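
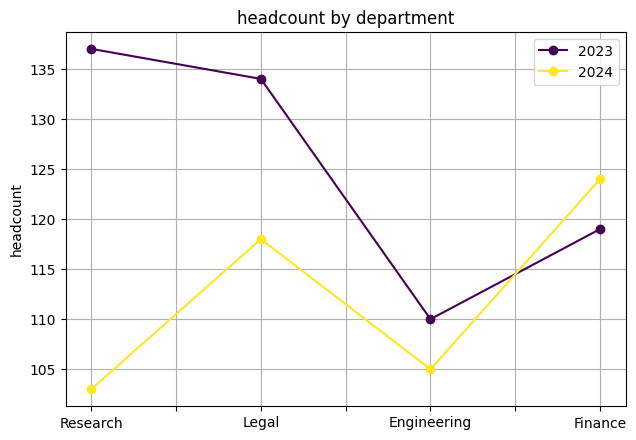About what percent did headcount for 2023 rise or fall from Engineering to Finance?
Engineering ≈ 110, Finance ≈ 120; (120 − 110) / 110 ≈ +9.1%.

≈ +9.1%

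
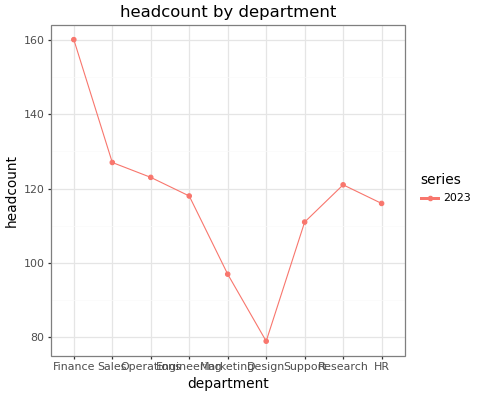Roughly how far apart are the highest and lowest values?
≈ 80

Max Finance ≈ 160, min Design ≈ 80; range ≈ 80.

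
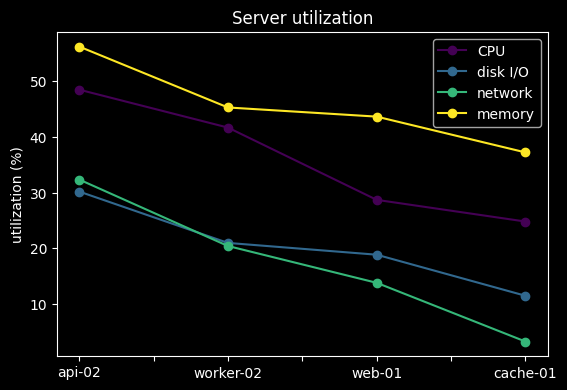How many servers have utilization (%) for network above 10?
Above 10: api-02, worker-02, web-01.

3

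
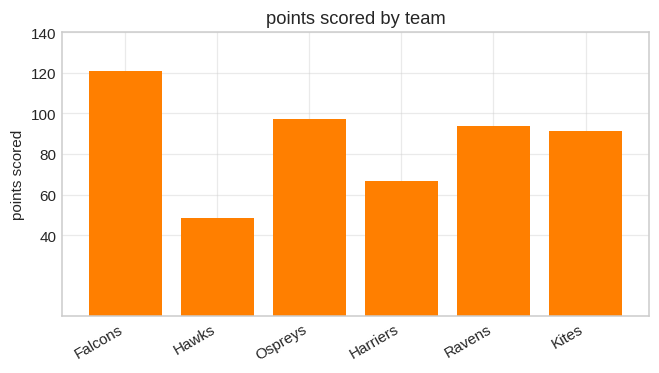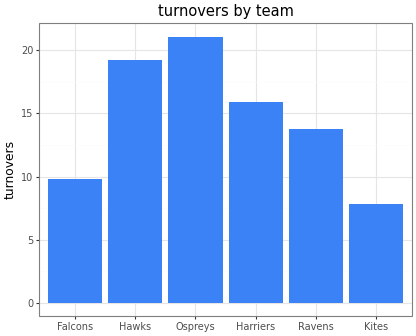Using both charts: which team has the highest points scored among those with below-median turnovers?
Falcons

Chart 2 median turnovers ≈ 14; below-median teams: Falcons, Ravens, Kites. Among those, Falcons has the highest points scored (≈ 120).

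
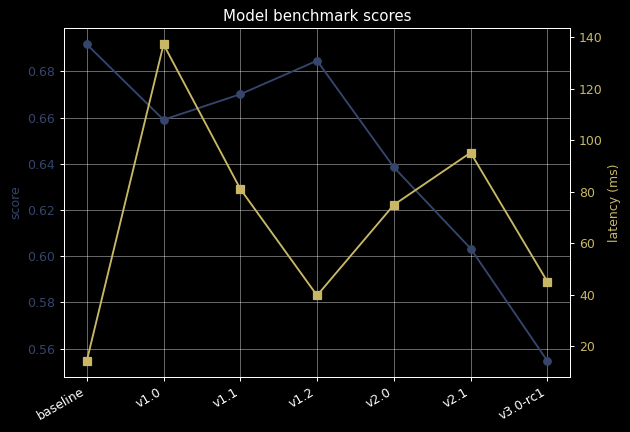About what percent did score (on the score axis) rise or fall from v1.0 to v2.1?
≈ -9.1%

v1.0 ≈ 0.66, v2.1 ≈ 0.60; (0.60 − 0.66) / 0.66 ≈ -9.1%.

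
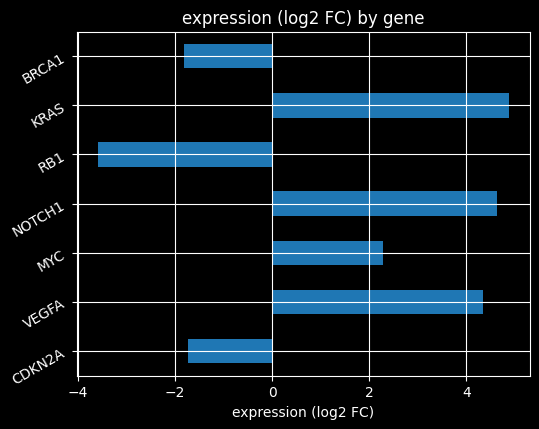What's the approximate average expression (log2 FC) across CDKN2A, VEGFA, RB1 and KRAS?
(-2 + 4 + -4 + 5) / 4 ≈ 1.

≈ 1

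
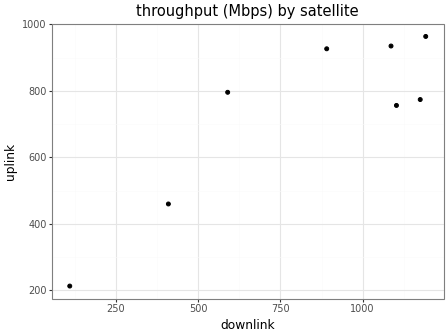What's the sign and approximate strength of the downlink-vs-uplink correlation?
Points are positively correlated; strong (|r| ≈ 0.9).

positive, strong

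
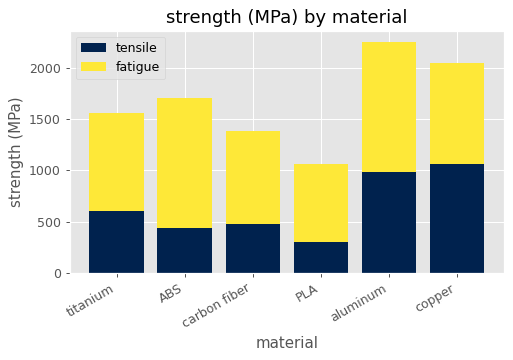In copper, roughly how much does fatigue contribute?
≈ 1000

fatigue top ≈ 2000, bottom ≈ 1000; segment ≈ 1000.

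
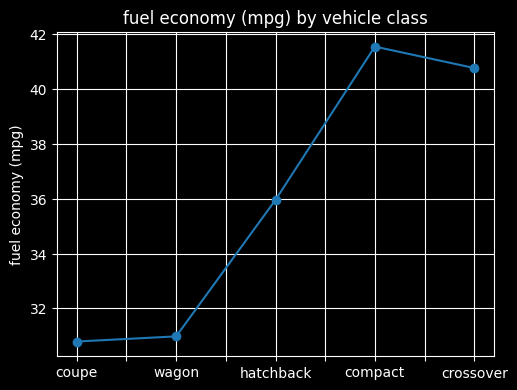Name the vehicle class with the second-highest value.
crossover

Top 3: compact ≈ 42, crossover ≈ 41, hatchback ≈ 36.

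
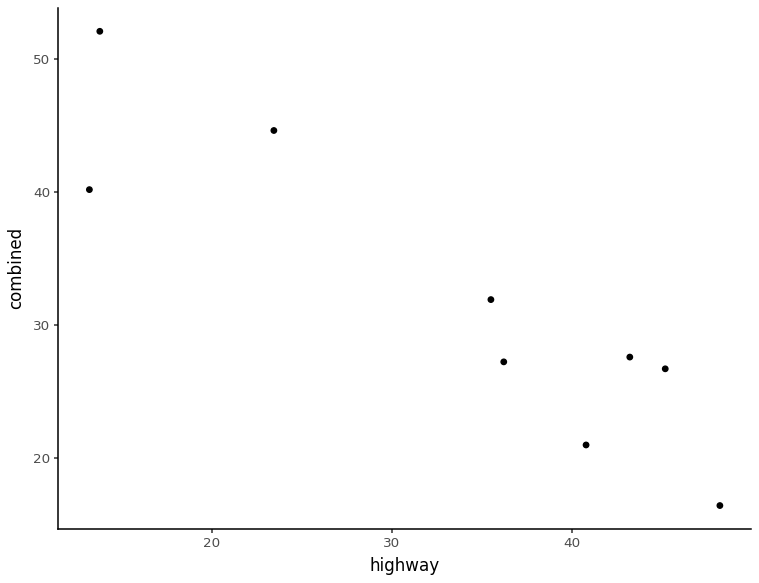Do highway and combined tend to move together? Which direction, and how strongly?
negative, strong

Points are negatively correlated; strong (|r| ≈ 0.9).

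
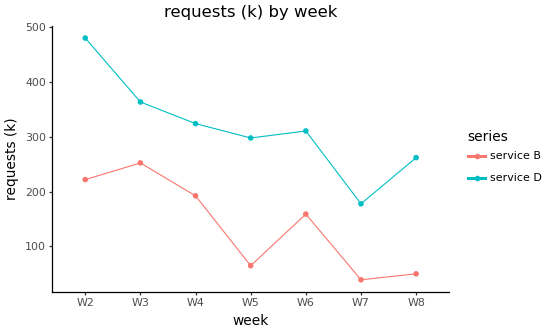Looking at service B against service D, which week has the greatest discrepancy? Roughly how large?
W2: service B ≈ 200, service D ≈ 500 → gap ≈ 300. Next-largest (W5) is only ≈ 250.

W2, ≈ 300 k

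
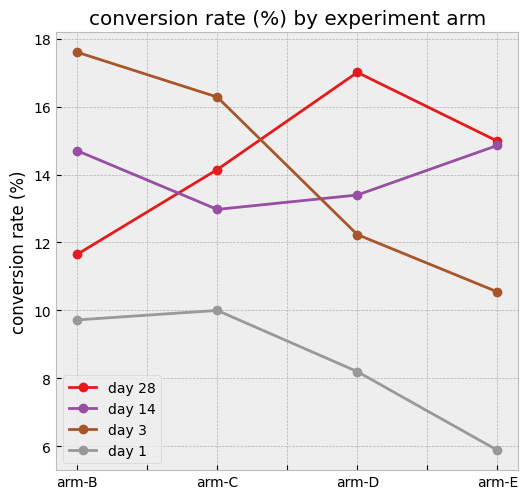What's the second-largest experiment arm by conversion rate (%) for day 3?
arm-C

Top 3 for day 3: arm-B ≈ 18, arm-C ≈ 16, arm-D ≈ 12.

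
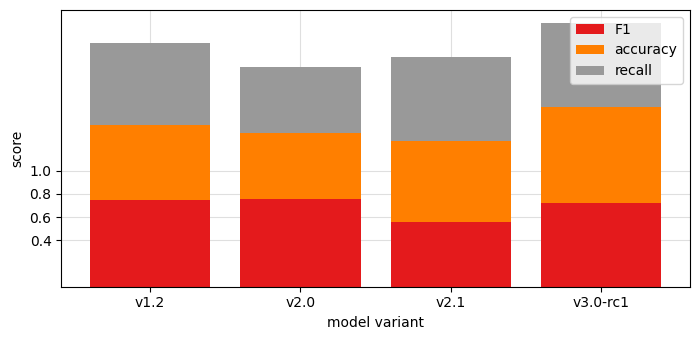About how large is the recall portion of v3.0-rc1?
recall top ≈ 2.2, bottom ≈ 1.6; segment ≈ 0.6.

≈ 0.6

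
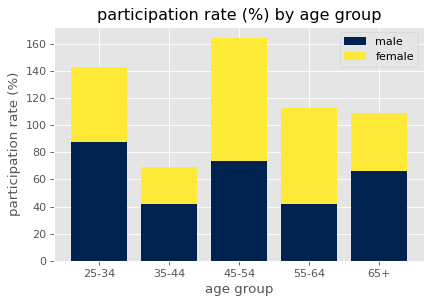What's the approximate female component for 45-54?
≈ 80

female top ≈ 160, bottom ≈ 80; segment ≈ 80.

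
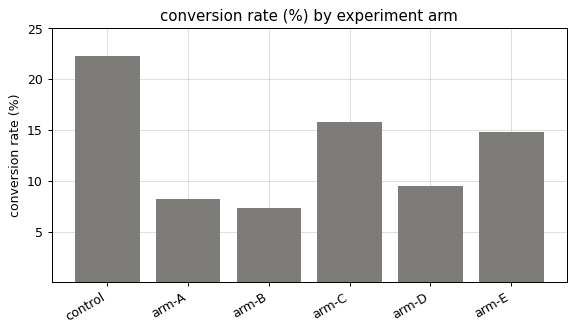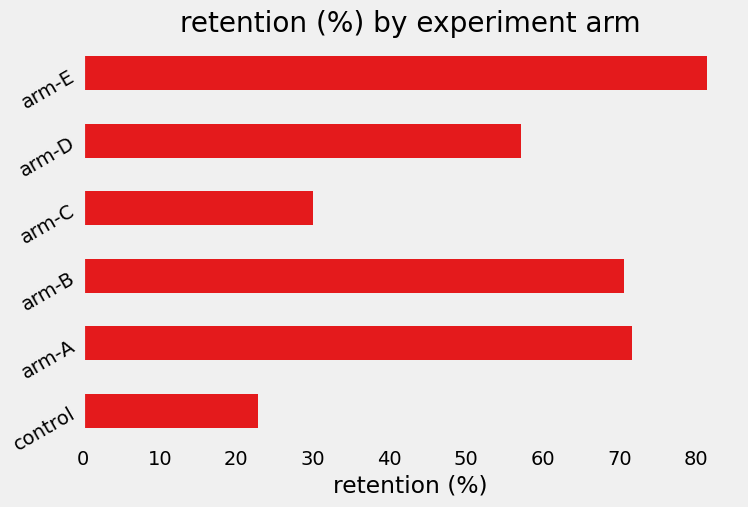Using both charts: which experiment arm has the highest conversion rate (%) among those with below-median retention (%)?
Chart 2 median retention (%) ≈ 60; below-median experiment arms: control, arm-C, arm-D. Among those, control has the highest conversion rate (%) (≈ 20).

control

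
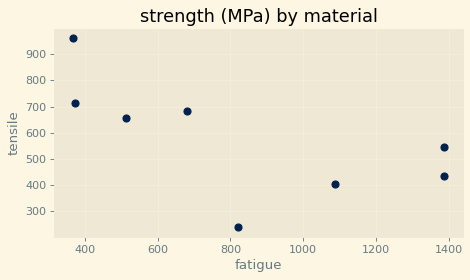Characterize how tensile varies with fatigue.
Points are negatively correlated; moderate (|r| ≈ 0.6).

negative, moderate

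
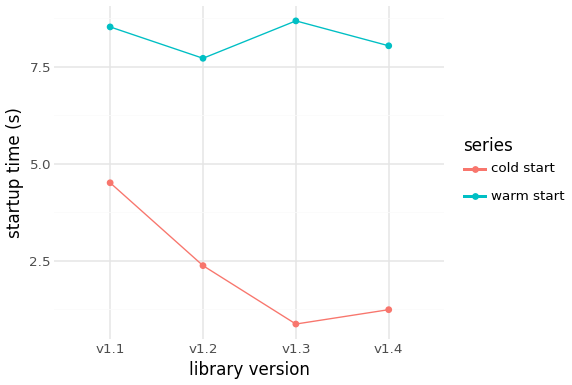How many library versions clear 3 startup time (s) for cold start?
Above 3: v1.1.

1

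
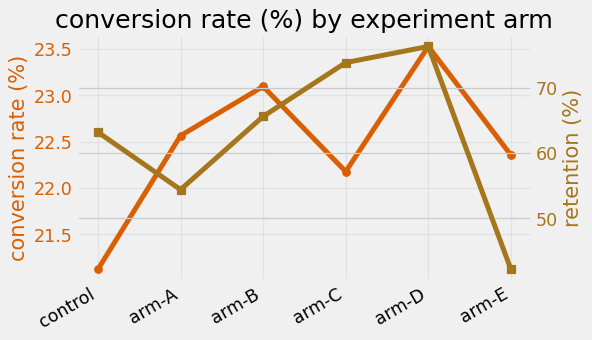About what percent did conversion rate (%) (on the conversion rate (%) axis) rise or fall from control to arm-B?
≈ +9.5%

control ≈ 21.0, arm-B ≈ 23.0; (23.0 − 21.0) / 21.0 ≈ +9.5%.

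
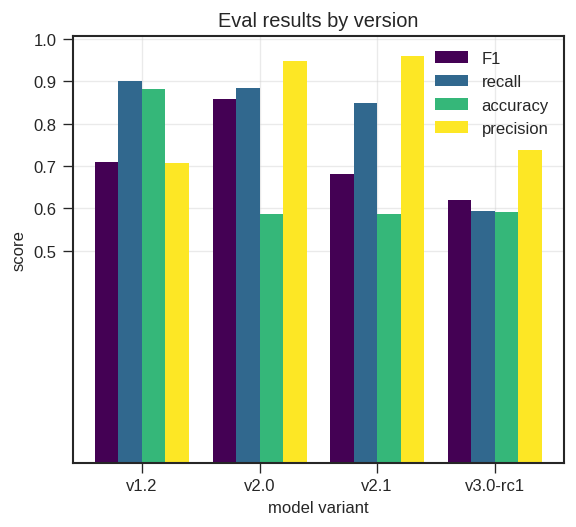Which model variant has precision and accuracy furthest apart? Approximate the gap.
v2.1: precision ≈ 1.0, accuracy ≈ 0.6 → gap ≈ 0.4. Next-largest (v2.0) is only ≈ 0.3.

v2.1, ≈ 0.4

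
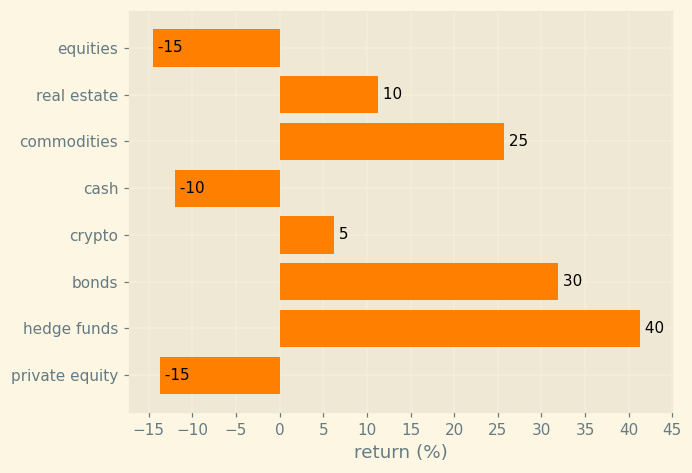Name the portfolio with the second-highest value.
Top 3: hedge funds ≈ 40, bonds ≈ 30, commodities ≈ 25.

bonds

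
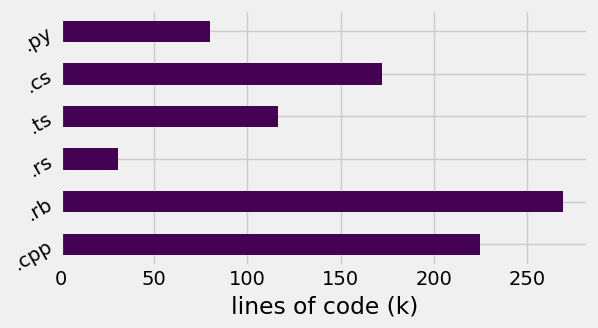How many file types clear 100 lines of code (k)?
4

Above 100: .cpp, .rb, .ts, .cs.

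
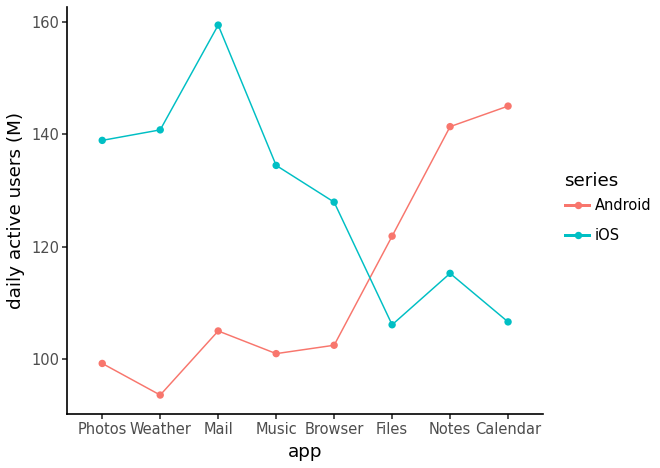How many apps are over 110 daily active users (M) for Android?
Above 110: Files, Notes, Calendar.

3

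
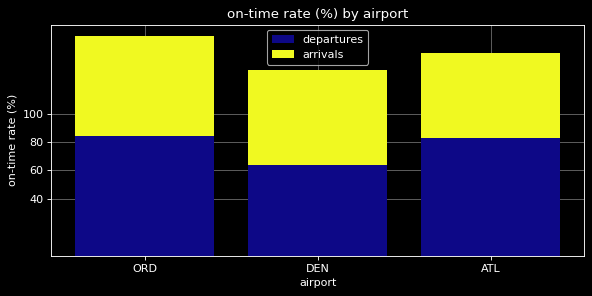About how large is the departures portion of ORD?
departures top ≈ 80, bottom ≈ 0; segment ≈ 80.

≈ 80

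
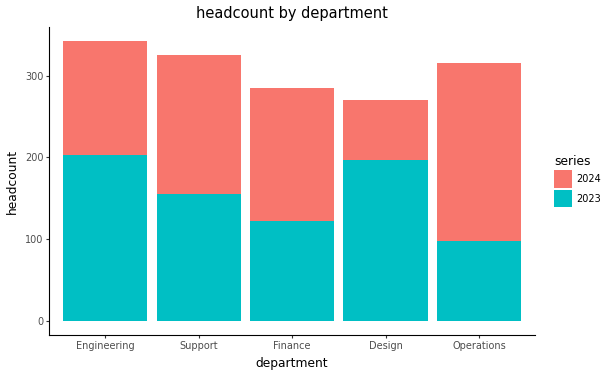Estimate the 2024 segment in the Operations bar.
≈ 200

2024 top ≈ 300, bottom ≈ 100; segment ≈ 200.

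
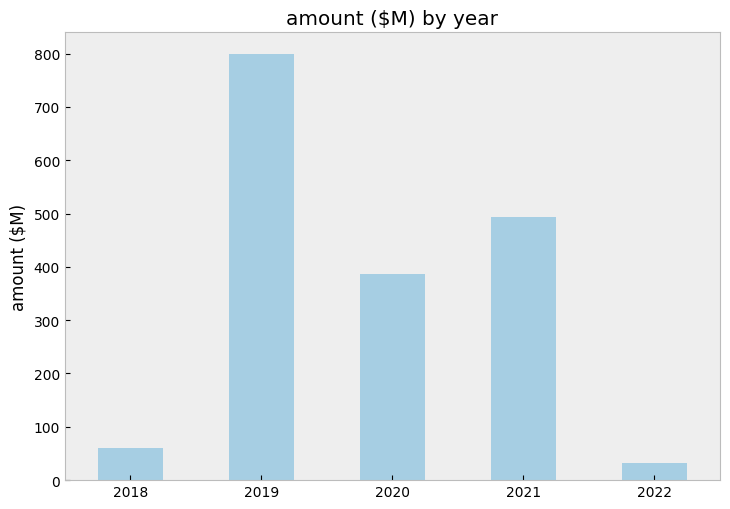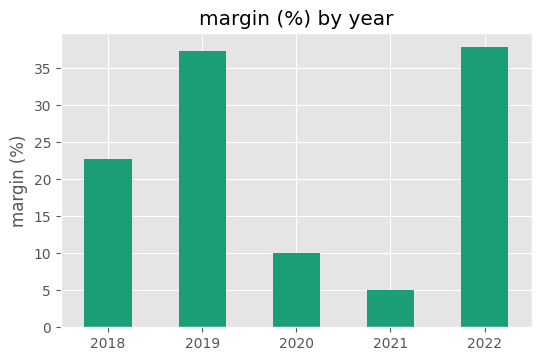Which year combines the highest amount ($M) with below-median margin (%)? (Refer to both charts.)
2021

Chart 2 median margin (%) ≈ 25; below-median years: 2020, 2021. Among those, 2021 has the highest amount ($M) (≈ 500).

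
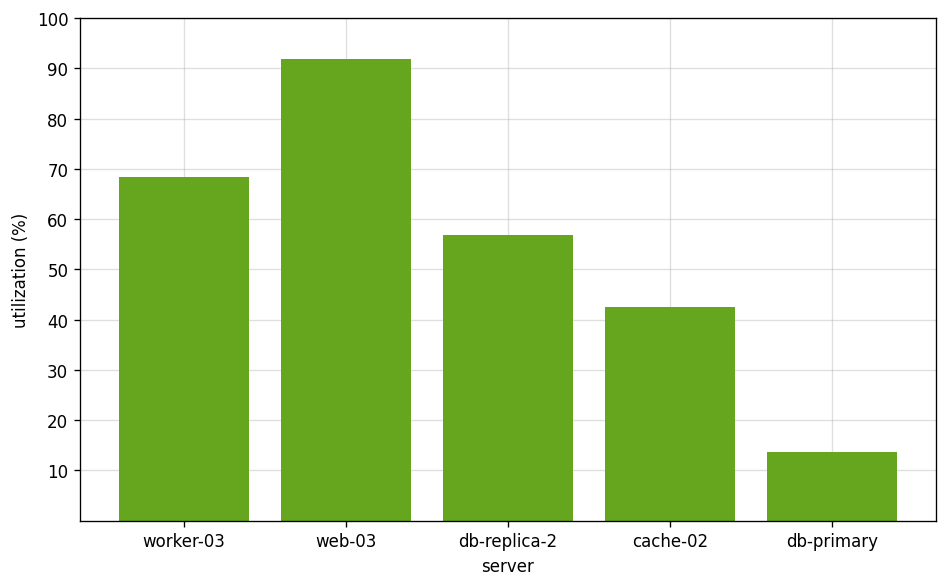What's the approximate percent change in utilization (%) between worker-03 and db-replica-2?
≈ -14.3%

worker-03 ≈ 70, db-replica-2 ≈ 60; (60 − 70) / 70 ≈ -14.3%.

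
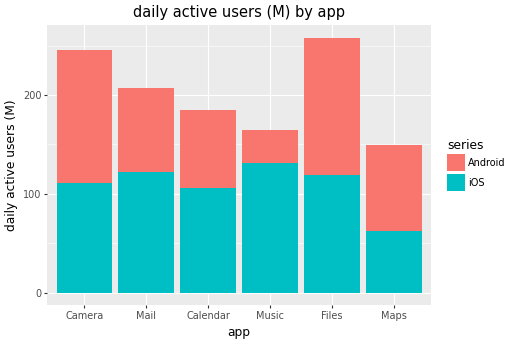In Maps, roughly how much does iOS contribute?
≈ 50

iOS top ≈ 50, bottom ≈ 0; segment ≈ 50.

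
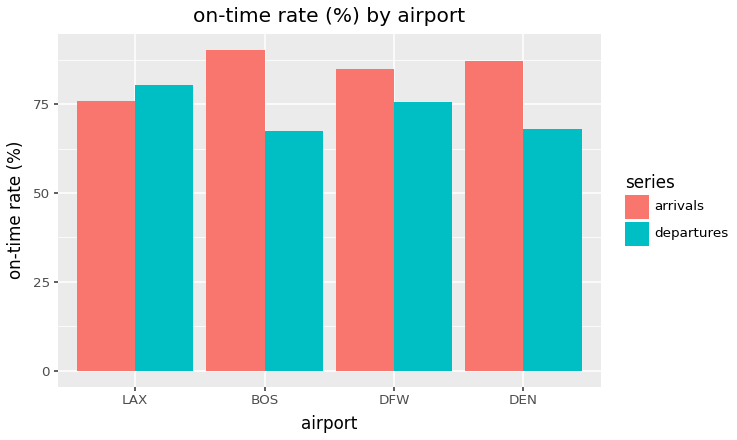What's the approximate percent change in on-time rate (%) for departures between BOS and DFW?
BOS ≈ 70, DFW ≈ 80; (80 − 70) / 70 ≈ +14.3%.

≈ +14.3%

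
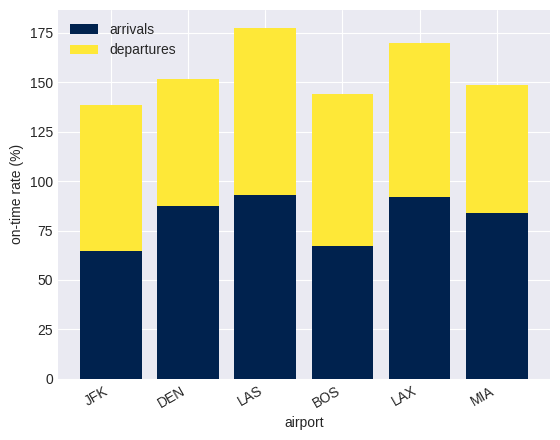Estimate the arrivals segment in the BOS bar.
≈ 60

arrivals top ≈ 60, bottom ≈ 0; segment ≈ 60.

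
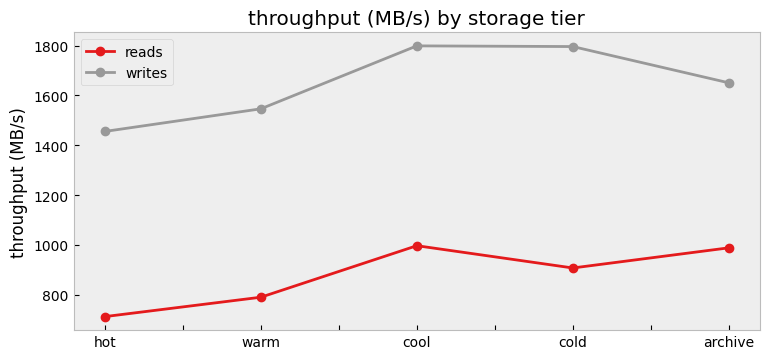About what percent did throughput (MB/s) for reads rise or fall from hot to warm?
hot ≈ 700, warm ≈ 800; (800 − 700) / 700 ≈ +14.3%.

≈ +14.3%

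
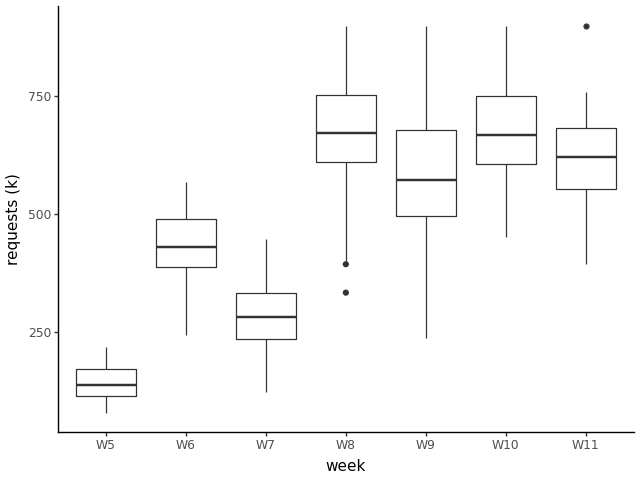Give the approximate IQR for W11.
Q3 ≈ 700, Q1 ≈ 550; IQR ≈ 150.

≈ 150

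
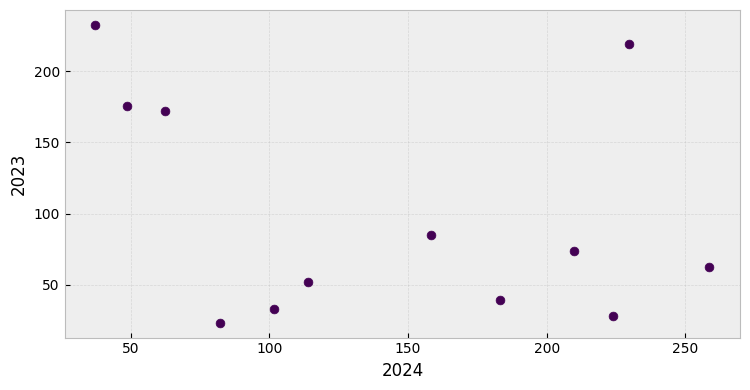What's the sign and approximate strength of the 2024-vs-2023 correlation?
Points are negatively correlated; weak (|r| ≈ 0.3).

negative, weak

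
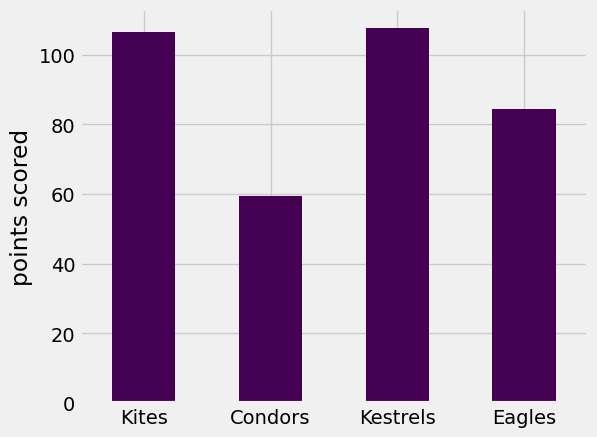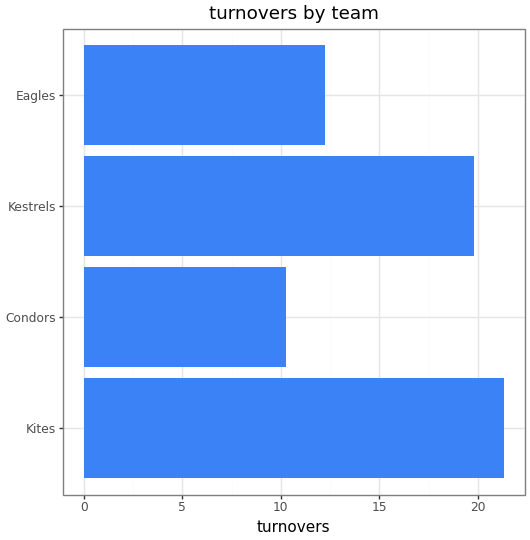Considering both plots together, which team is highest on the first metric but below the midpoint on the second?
Eagles

Chart 2 median turnovers ≈ 16; below-median teams: Condors, Eagles. Among those, Eagles has the highest points scored (≈ 80).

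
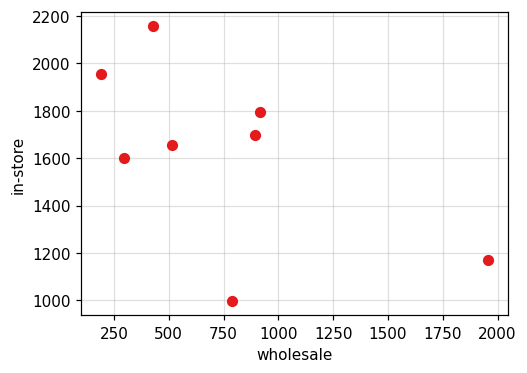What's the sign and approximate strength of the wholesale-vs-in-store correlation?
Points are negatively correlated; moderate (|r| ≈ 0.6).

negative, moderate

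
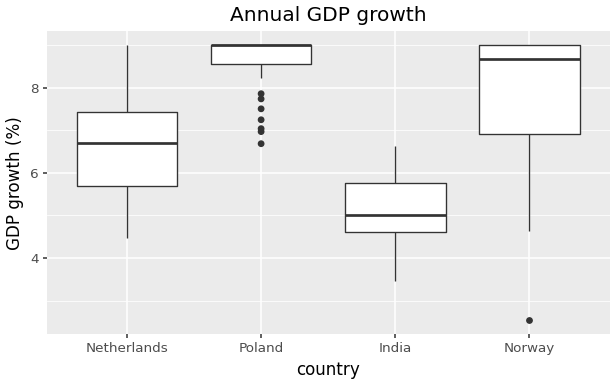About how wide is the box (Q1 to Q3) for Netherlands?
Q3 ≈ 7.5, Q1 ≈ 5.5; IQR ≈ 2.0.

≈ 2.0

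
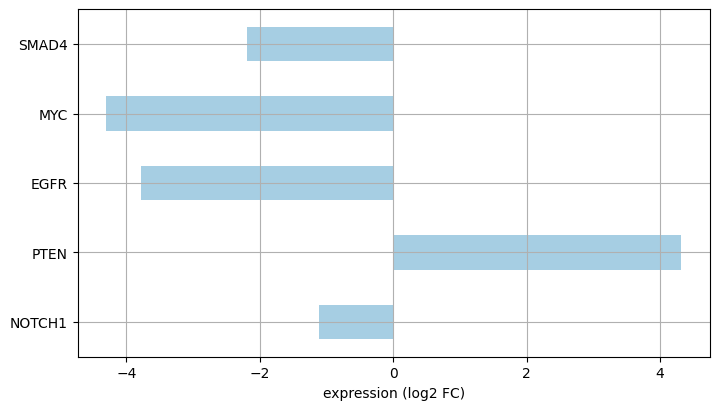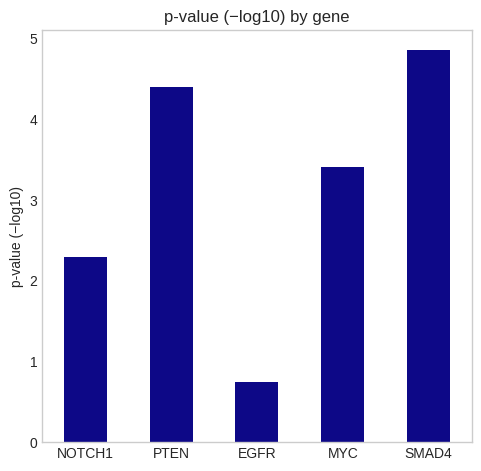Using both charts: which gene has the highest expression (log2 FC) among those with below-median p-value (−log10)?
Chart 2 median p-value (−log10) ≈ 3.5; below-median genes: NOTCH1, EGFR. Among those, NOTCH1 has the highest expression (log2 FC) (≈ -1).

NOTCH1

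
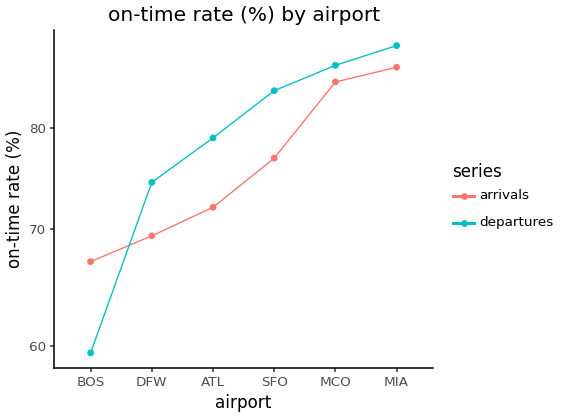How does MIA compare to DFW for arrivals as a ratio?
≈ 1.21×

MIA ≈ 85, DFW ≈ 70; 85/70 ≈ 1.21.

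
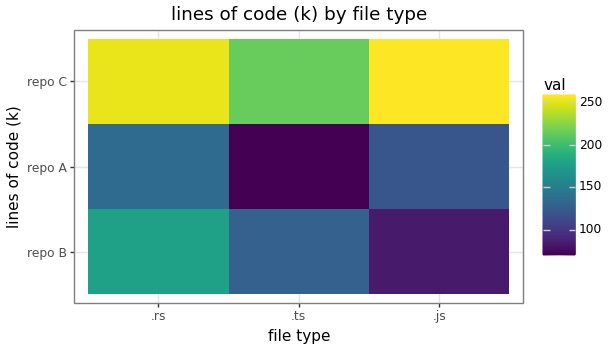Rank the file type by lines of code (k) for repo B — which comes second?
Top 3 for repo B: .rs ≈ 180, .ts ≈ 120, .js ≈ 80.

.ts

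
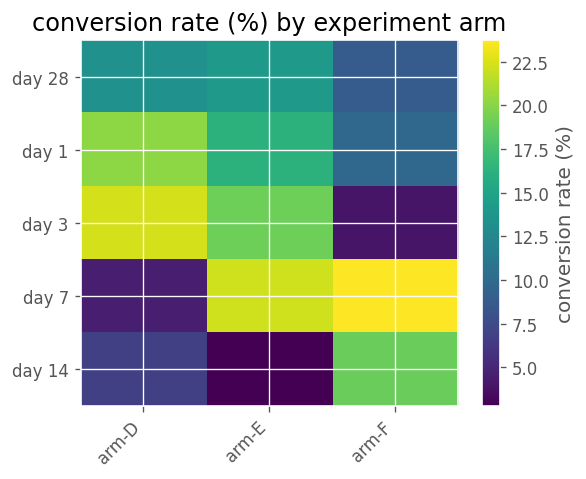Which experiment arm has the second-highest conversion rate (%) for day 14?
Top 3 for day 14: arm-F ≈ 18, arm-D ≈ 6, arm-E ≈ 2.

arm-D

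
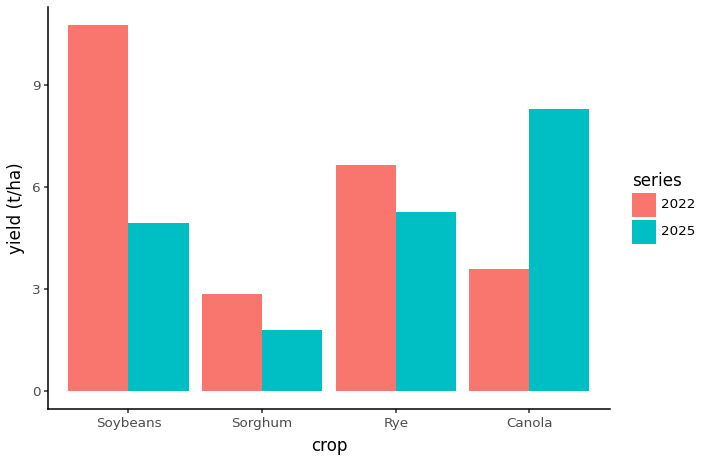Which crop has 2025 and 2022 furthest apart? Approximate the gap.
Soybeans, ≈ 6 t/ha

Soybeans: 2025 ≈ 5, 2022 ≈ 11 → gap ≈ 6. Next-largest (Canola) is only ≈ 4.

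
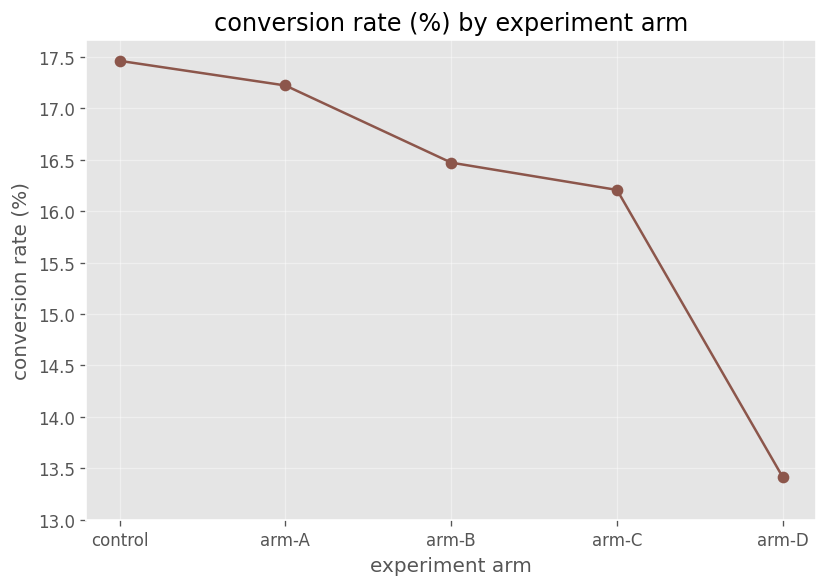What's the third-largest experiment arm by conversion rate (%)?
Top 4: control ≈ 17.5, arm-A ≈ 17.0, arm-B ≈ 16.5, arm-C ≈ 16.0.

arm-B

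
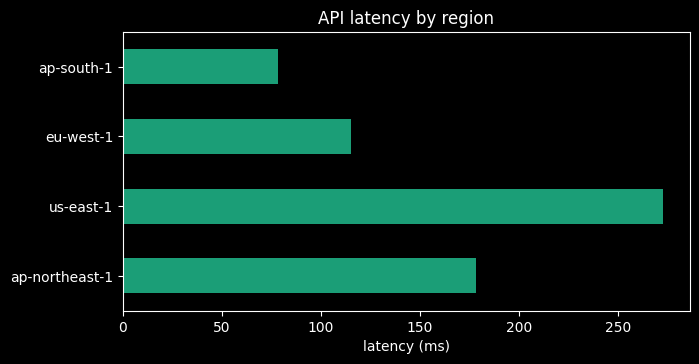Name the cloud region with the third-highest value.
eu-west-1

Top 4: us-east-1 ≈ 275, ap-northeast-1 ≈ 175, eu-west-1 ≈ 125, ap-south-1 ≈ 75.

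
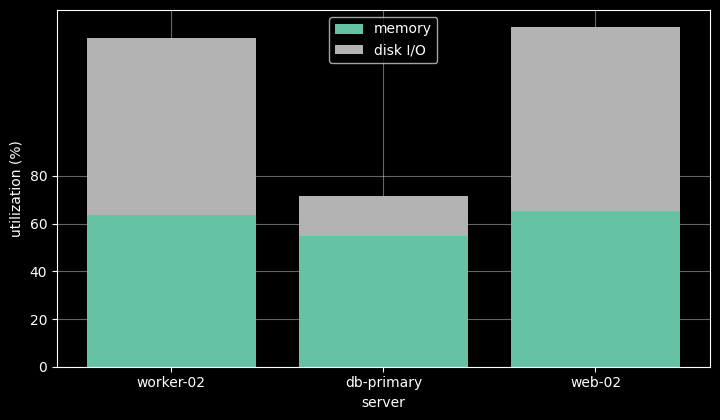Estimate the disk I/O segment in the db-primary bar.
≈ 20

disk I/O top ≈ 80, bottom ≈ 60; segment ≈ 20.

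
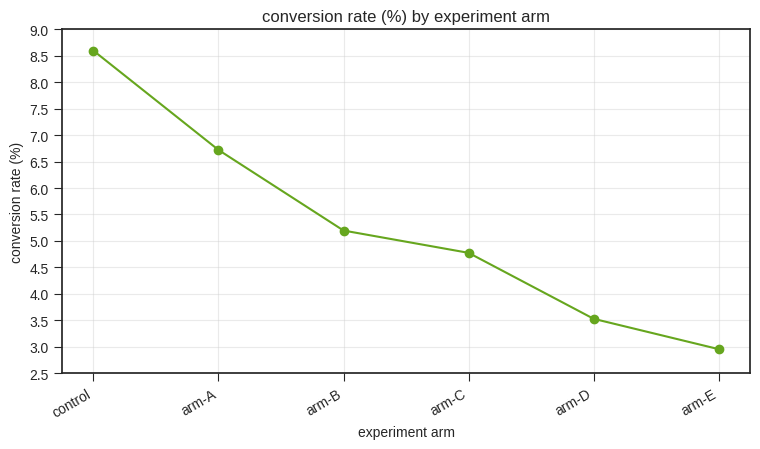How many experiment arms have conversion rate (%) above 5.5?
Above 5.5: control, arm-A.

2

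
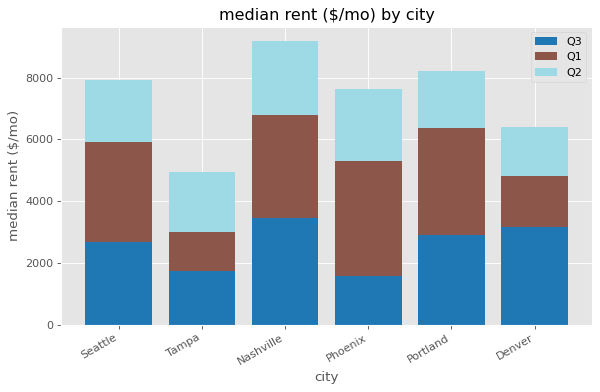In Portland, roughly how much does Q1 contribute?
Q1 top ≈ 6000, bottom ≈ 3000; segment ≈ 3000.

≈ 3000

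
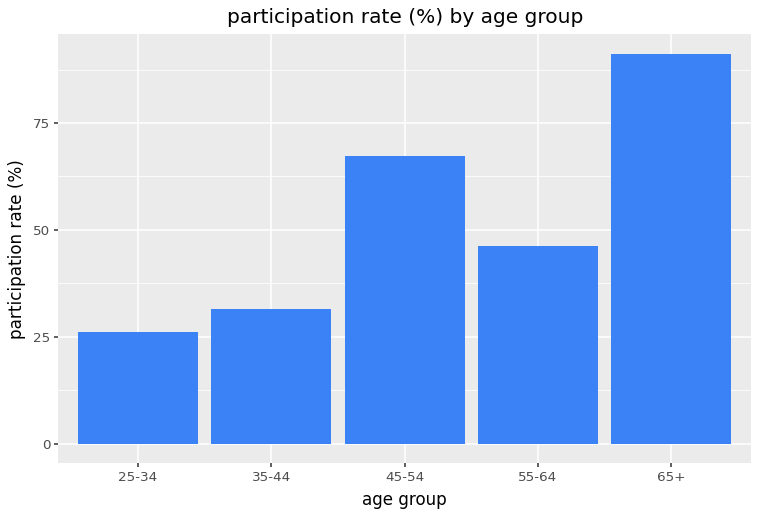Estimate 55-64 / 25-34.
55-64 ≈ 50, 25-34 ≈ 30; 50/30 ≈ 1.67.

≈ 1.67×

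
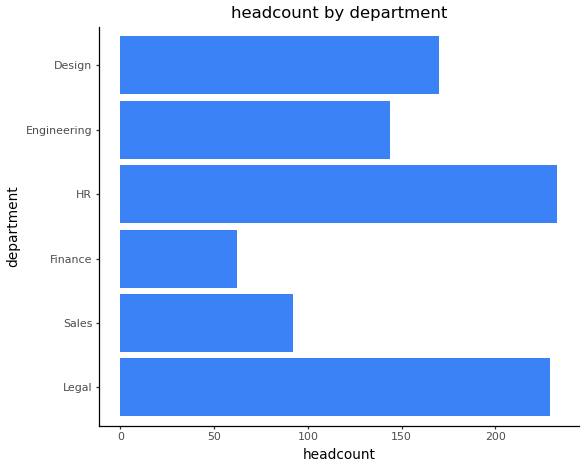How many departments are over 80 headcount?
5

Above 80: Legal, Sales, HR, Engineering, Design.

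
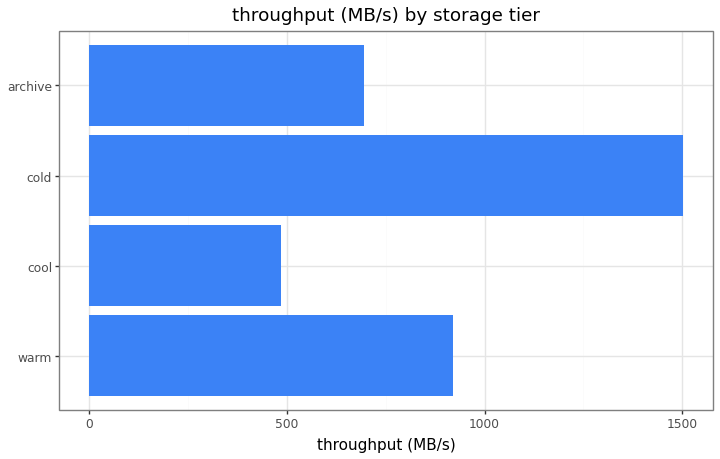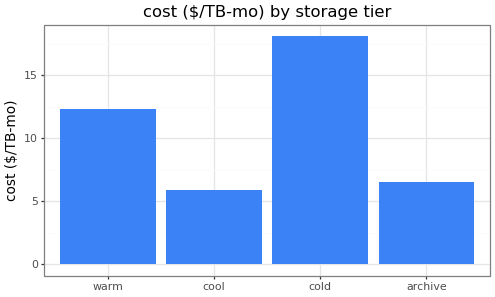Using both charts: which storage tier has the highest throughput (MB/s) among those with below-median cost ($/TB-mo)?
archive

Chart 2 median cost ($/TB-mo) ≈ 10; below-median storage tiers: cool, archive. Among those, archive has the highest throughput (MB/s) (≈ 600).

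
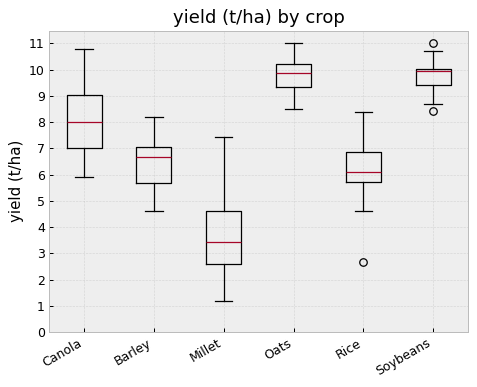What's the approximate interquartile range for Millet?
Q3 ≈ 5, Q1 ≈ 3; IQR ≈ 2.

≈ 2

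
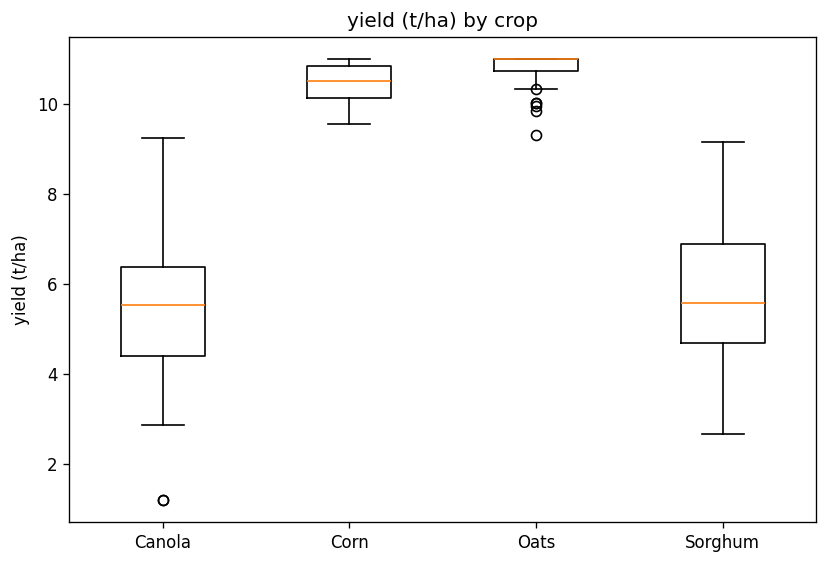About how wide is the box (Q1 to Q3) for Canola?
Q3 ≈ 6.5, Q1 ≈ 4.5; IQR ≈ 2.0.

≈ 2.0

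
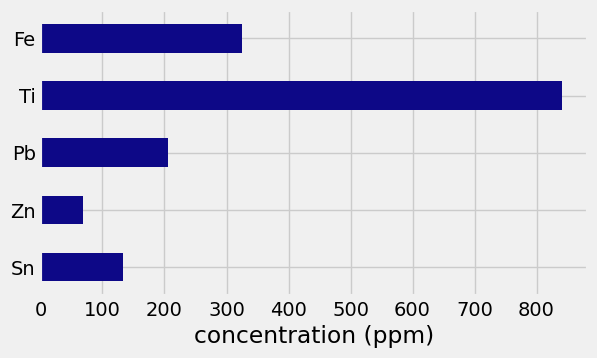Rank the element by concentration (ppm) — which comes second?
Top 3: Ti ≈ 800, Fe ≈ 300, Pb ≈ 200.

Fe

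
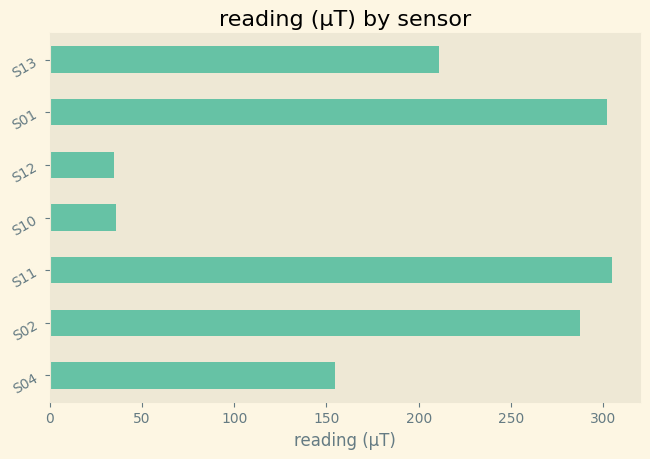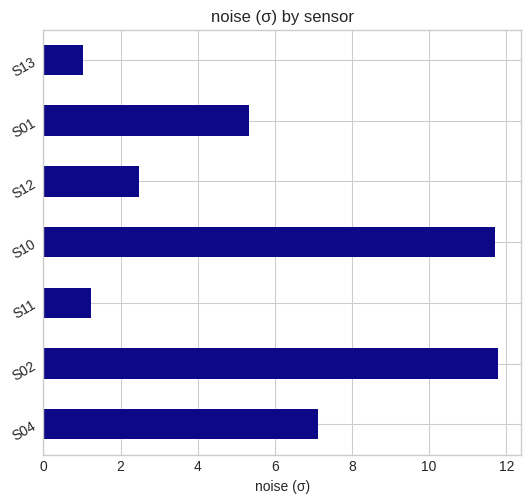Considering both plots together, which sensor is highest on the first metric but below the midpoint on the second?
Chart 2 median noise (σ) ≈ 6; below-median sensors: S11, S12, S13. Among those, S11 has the highest reading (µT) (≈ 300).

S11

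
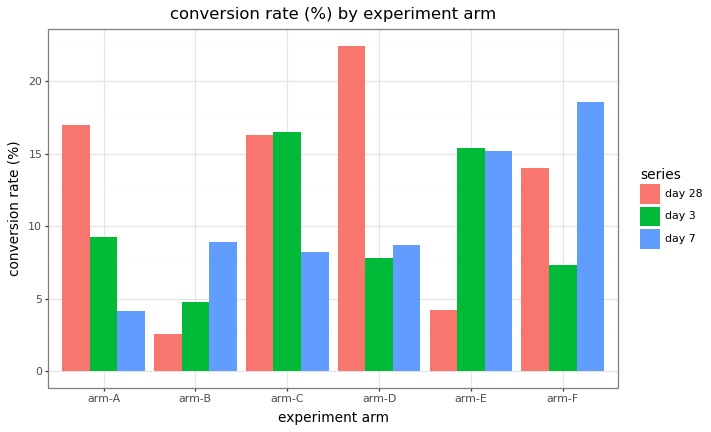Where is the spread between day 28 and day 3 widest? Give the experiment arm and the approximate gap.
arm-D: day 28 ≈ 22, day 3 ≈ 8 → gap ≈ 14. Next-largest (arm-E) is only ≈ 12.

arm-D, ≈ 14 %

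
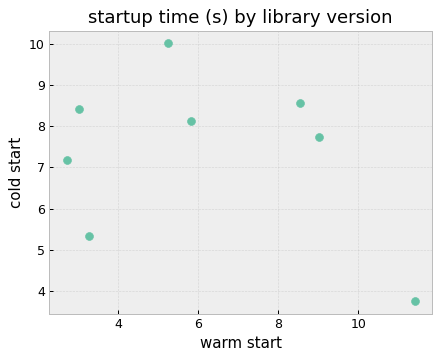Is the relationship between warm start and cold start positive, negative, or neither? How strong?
Points are negatively correlated; weak (|r| ≈ 0.3).

negative, weak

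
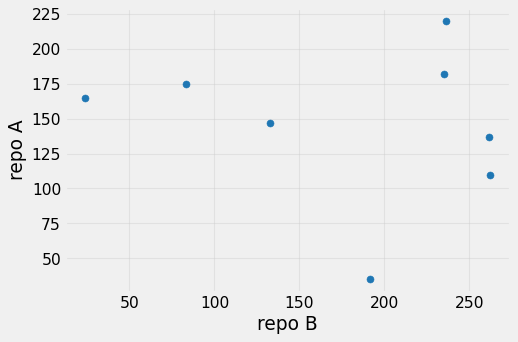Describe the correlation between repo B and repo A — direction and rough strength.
Points are roughly uncorrelated; weak (|r| ≈ 0.1).

no clear correlation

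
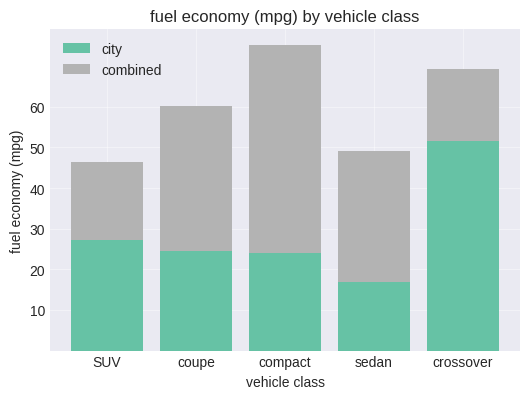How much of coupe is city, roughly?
city top ≈ 20, bottom ≈ 0; segment ≈ 20.

≈ 20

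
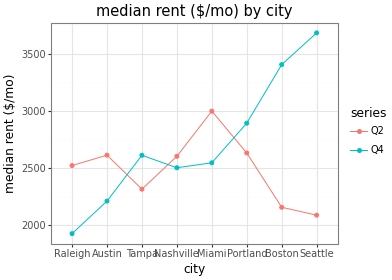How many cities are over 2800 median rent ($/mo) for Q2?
Above 2800: Miami.

1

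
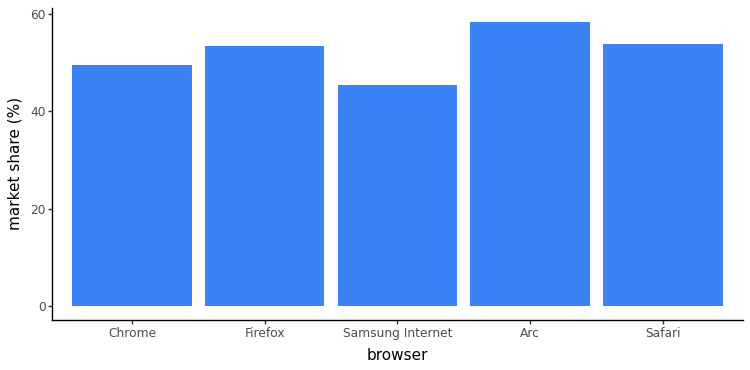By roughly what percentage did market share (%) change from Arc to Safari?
Arc ≈ 60, Safari ≈ 55; (55 − 60) / 60 ≈ -8.3%.

≈ -8.3%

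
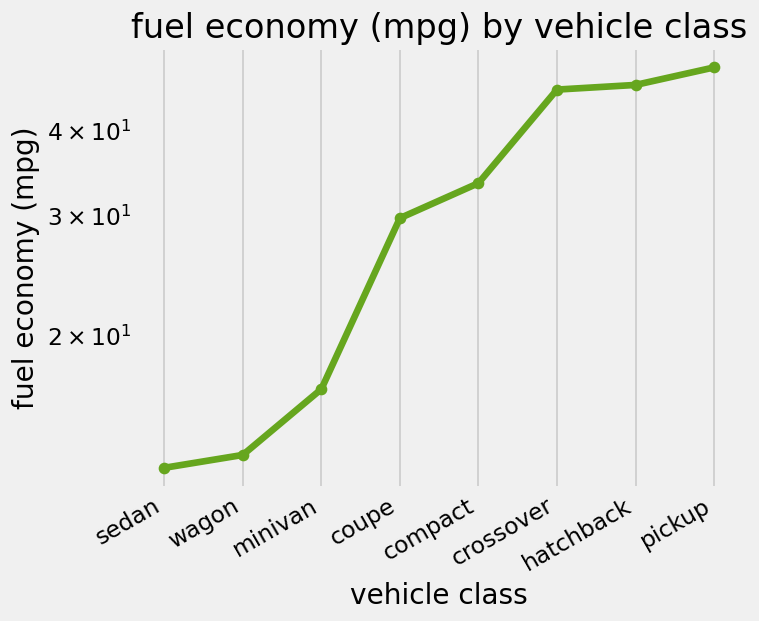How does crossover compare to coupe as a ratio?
crossover ≈ 45, coupe ≈ 30; 45/30 ≈ 1.5.

≈ 1.5×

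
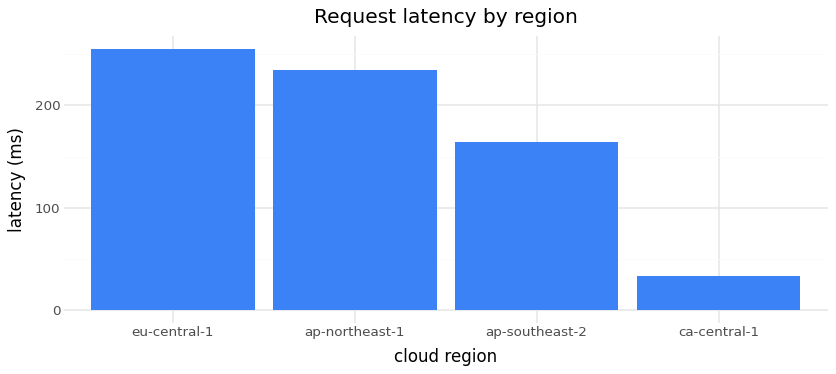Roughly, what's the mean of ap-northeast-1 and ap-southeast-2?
(225 + 175) / 2 ≈ 200.

≈ 200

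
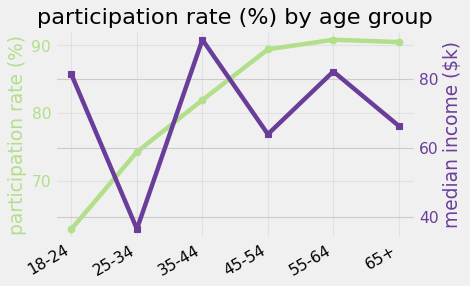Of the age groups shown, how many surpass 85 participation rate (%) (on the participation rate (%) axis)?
3

Above 85: 45-54, 55-64, 65+.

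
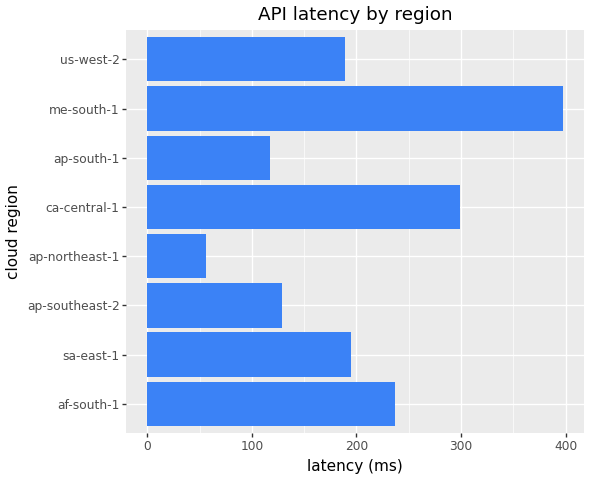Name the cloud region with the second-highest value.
Top 3: me-south-1 ≈ 400, ca-central-1 ≈ 300, af-south-1 ≈ 250.

ca-central-1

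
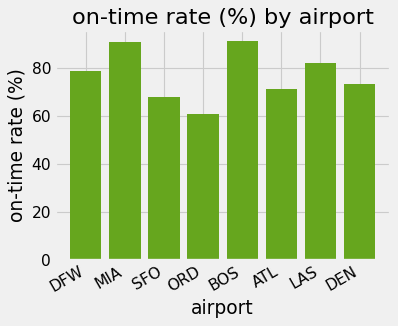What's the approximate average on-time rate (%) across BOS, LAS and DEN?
(90 + 80 + 70) / 3 ≈ 80.

≈ 80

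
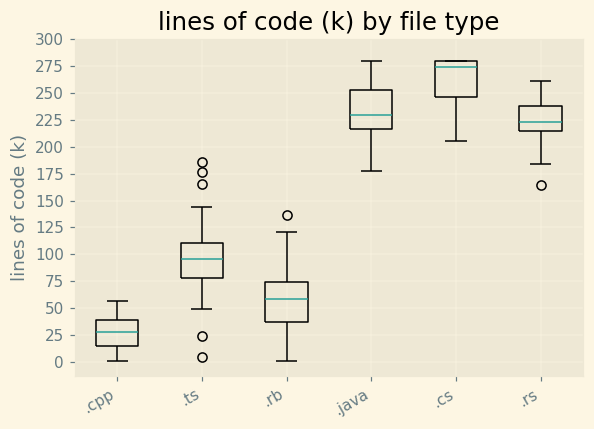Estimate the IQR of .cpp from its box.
Q3 ≈ 50, Q1 ≈ 25; IQR ≈ 25.

≈ 25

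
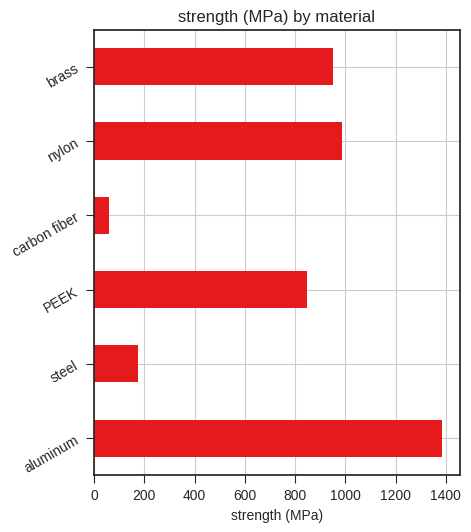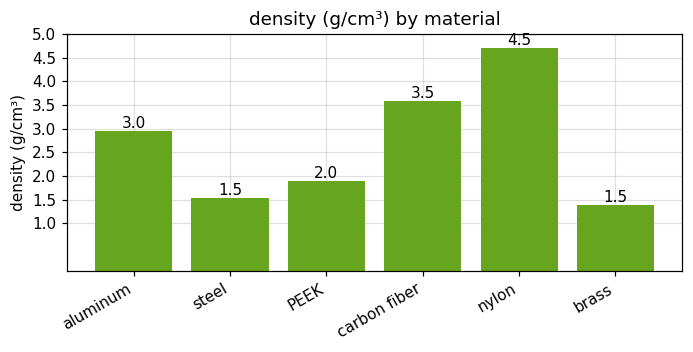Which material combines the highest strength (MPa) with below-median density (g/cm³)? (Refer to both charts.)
brass

Chart 2 median density (g/cm³) ≈ 2.5; below-median materials: steel, PEEK, brass. Among those, brass has the highest strength (MPa) (≈ 1000).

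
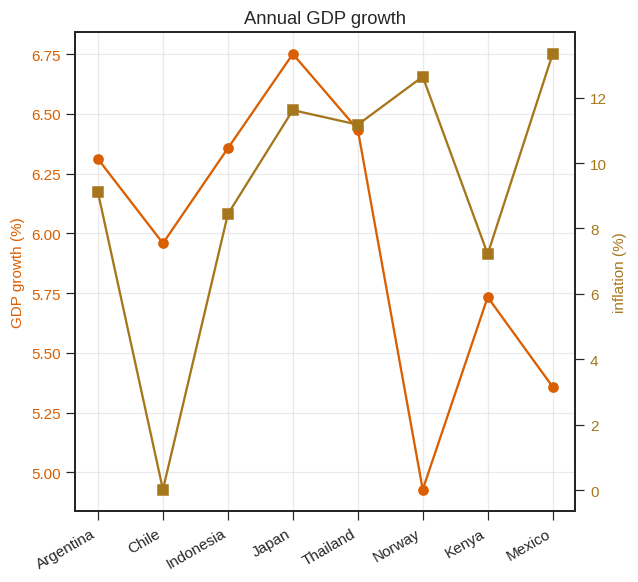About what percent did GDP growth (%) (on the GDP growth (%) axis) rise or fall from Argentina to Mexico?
Argentina ≈ 6.4, Mexico ≈ 5.4; (5.4 − 6.4) / 6.4 ≈ -15.6%.

≈ -15.6%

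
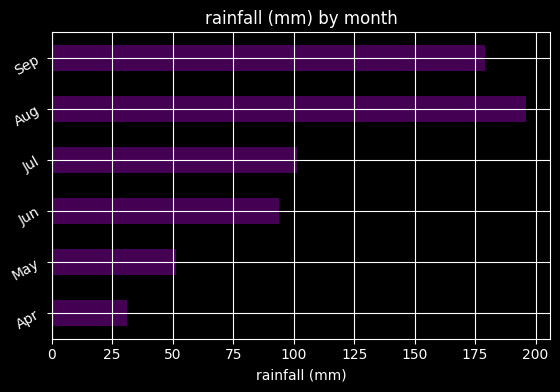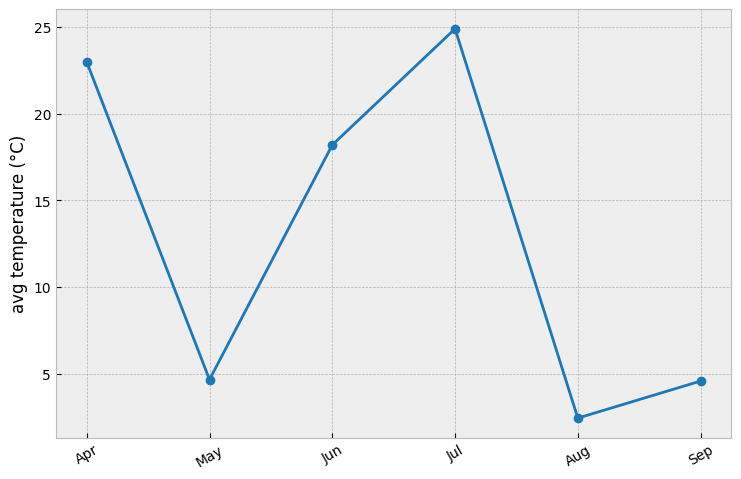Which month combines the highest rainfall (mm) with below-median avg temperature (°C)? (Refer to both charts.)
Chart 2 median avg temperature (°C) ≈ 10; below-median months: May, Aug, Sep. Among those, Aug has the highest rainfall (mm) (≈ 200).

Aug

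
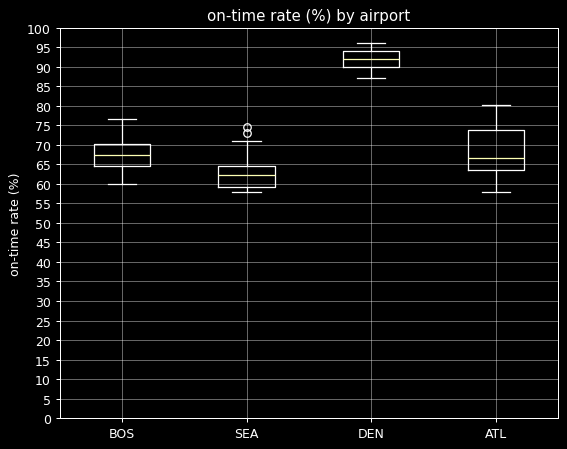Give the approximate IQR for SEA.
Q3 ≈ 65, Q1 ≈ 60; IQR ≈ 5.

≈ 5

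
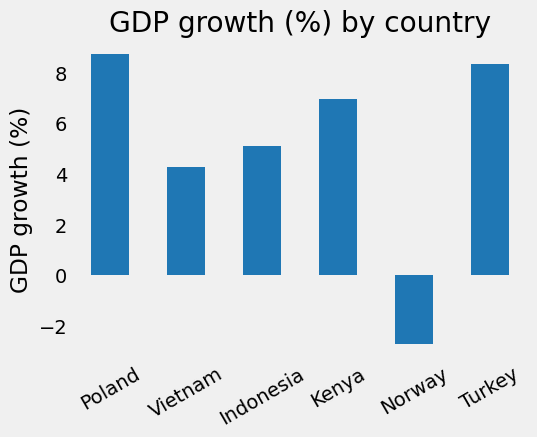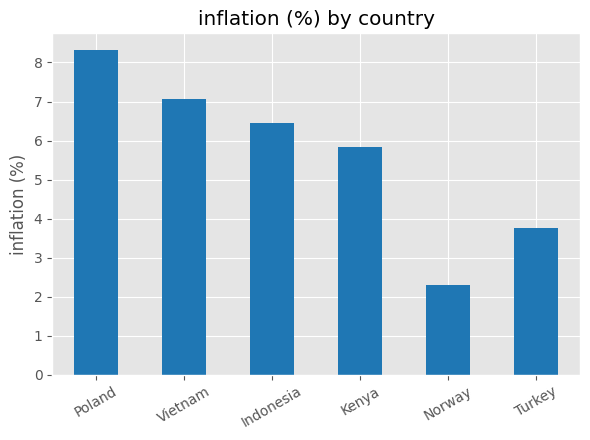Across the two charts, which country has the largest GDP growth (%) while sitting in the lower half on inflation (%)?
Chart 2 median inflation (%) ≈ 6; below-median countries: Kenya, Norway, Turkey. Among those, Turkey has the highest GDP growth (%) (≈ 8).

Turkey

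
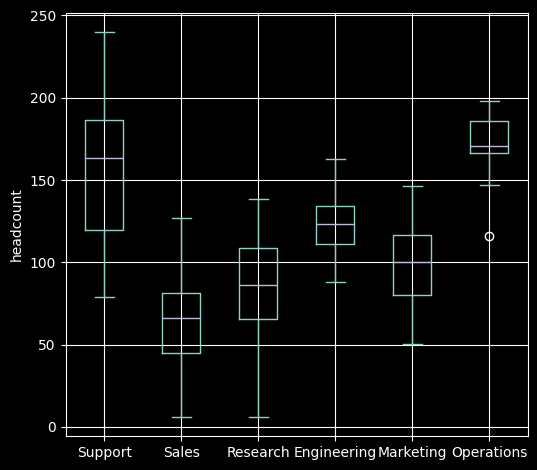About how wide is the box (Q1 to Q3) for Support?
Q3 ≈ 190, Q1 ≈ 120; IQR ≈ 70.

≈ 70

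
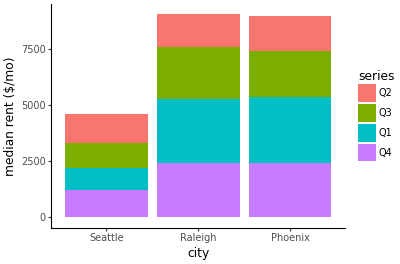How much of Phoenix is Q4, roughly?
≈ 2000

Q4 top ≈ 2000, bottom ≈ 0; segment ≈ 2000.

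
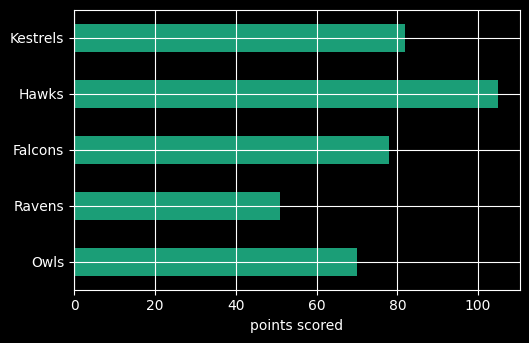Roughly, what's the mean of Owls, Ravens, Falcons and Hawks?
≈ 75

(70 + 50 + 80 + 100) / 4 ≈ 75.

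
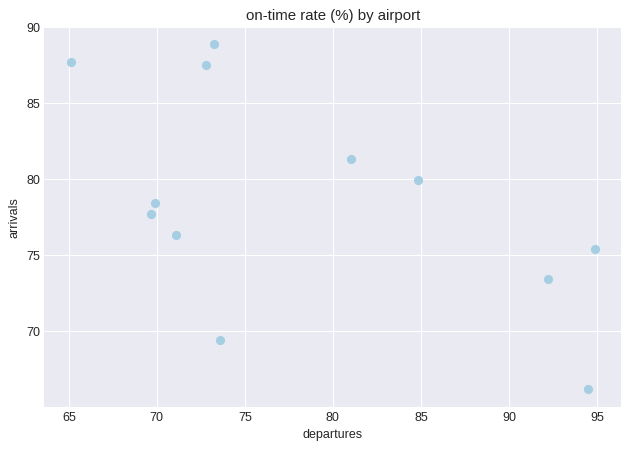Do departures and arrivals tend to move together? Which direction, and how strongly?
negative, moderate

Points are negatively correlated; moderate (|r| ≈ 0.6).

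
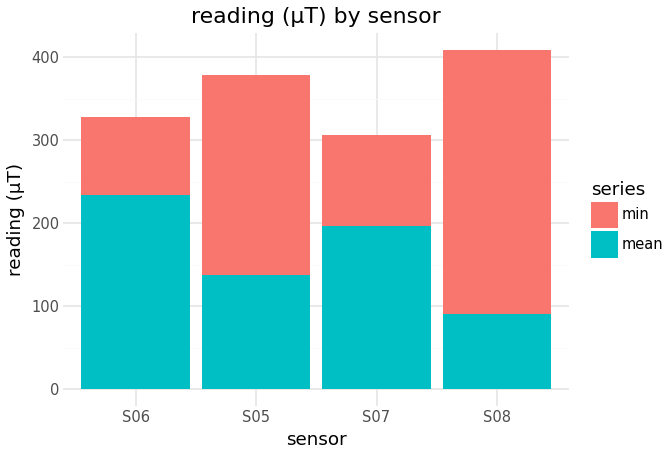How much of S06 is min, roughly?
min top ≈ 350, bottom ≈ 250; segment ≈ 100.

≈ 100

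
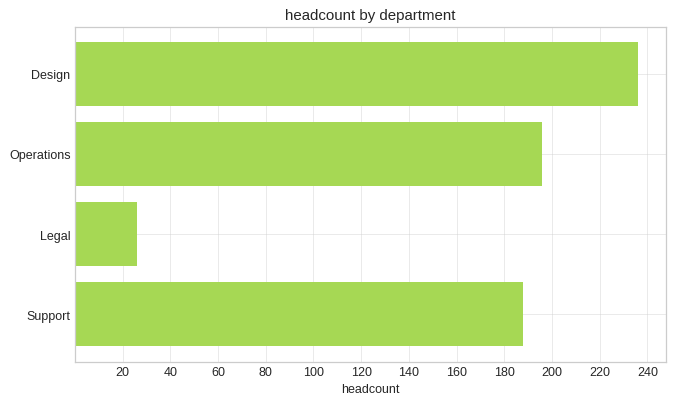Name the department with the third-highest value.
Support

Top 4: Design ≈ 240, Operations ≈ 200, Support ≈ 180, Legal ≈ 20.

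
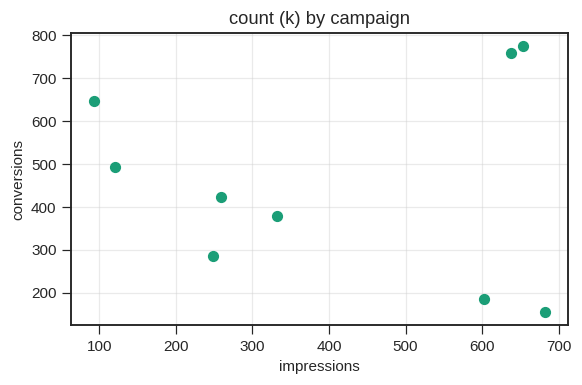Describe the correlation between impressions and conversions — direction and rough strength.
Points are roughly uncorrelated; weak (|r| ≈ 0.0).

no clear correlation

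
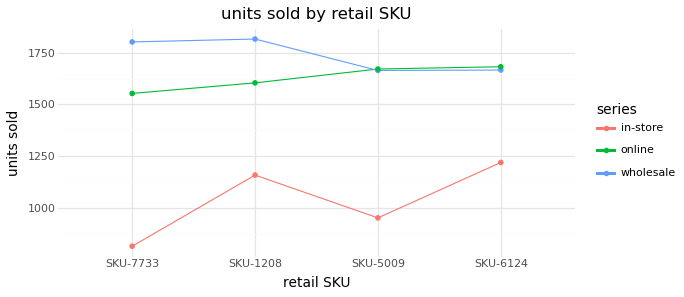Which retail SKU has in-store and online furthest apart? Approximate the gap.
SKU-7733: in-store ≈ 800, online ≈ 1600 → gap ≈ 800. Next-largest (SKU-5009) is only ≈ 700.

SKU-7733, ≈ 800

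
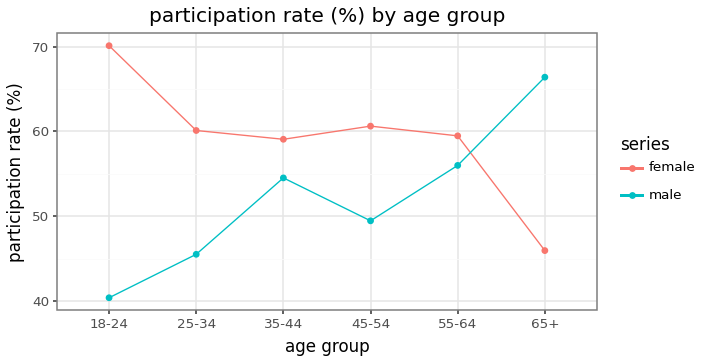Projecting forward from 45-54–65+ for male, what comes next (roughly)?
≈ 72.5

Last three: 50, 55, 65 → slope ≈ 7.5/step → next ≈ 72.5.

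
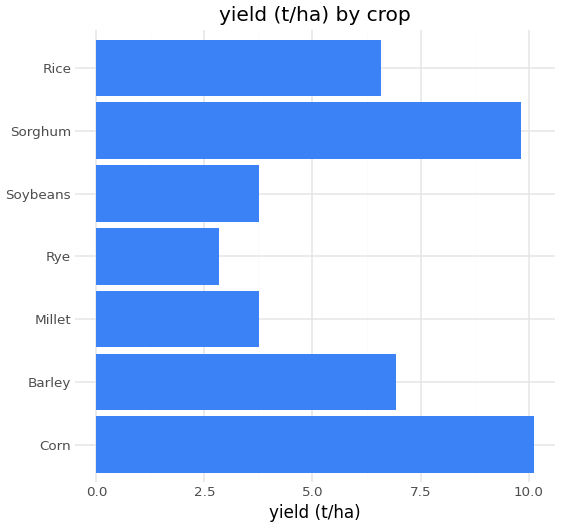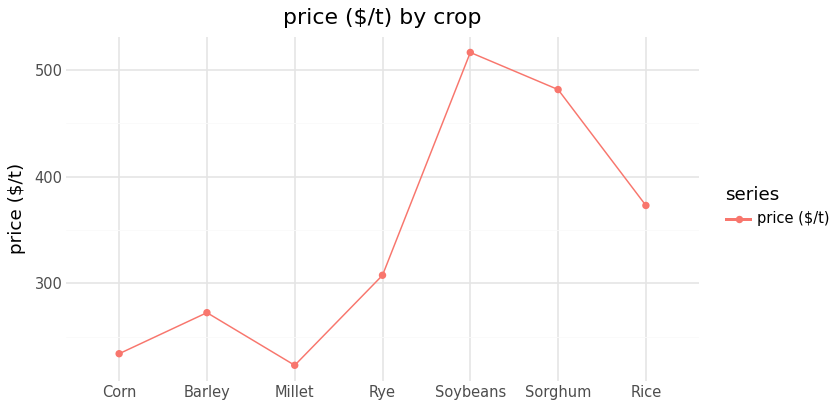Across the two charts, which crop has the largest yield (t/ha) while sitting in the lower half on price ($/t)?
Corn

Chart 2 median price ($/t) ≈ 300; below-median crops: Corn, Barley, Millet. Among those, Corn has the highest yield (t/ha) (≈ 10).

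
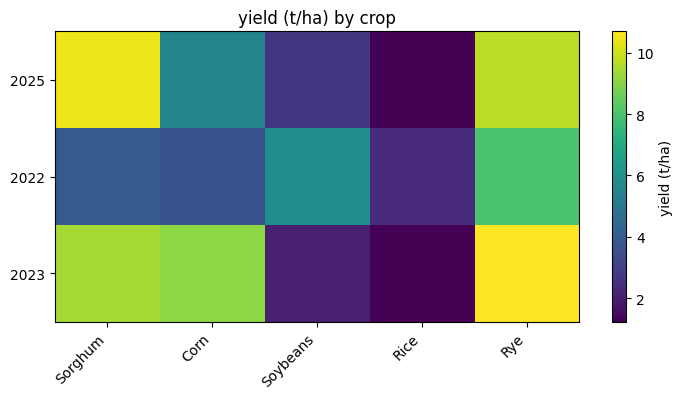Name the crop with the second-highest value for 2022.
Soybeans

Top 3 for 2022: Rye ≈ 8, Soybeans ≈ 6, Sorghum ≈ 4.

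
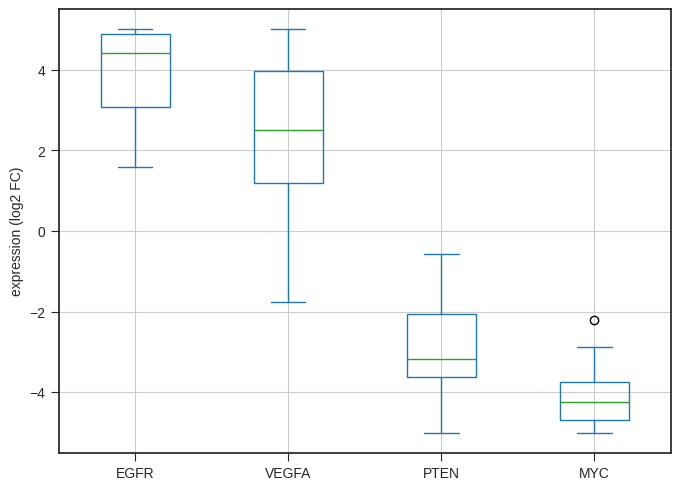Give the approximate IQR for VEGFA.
≈ 3

Q3 ≈ 4, Q1 ≈ 1; IQR ≈ 3.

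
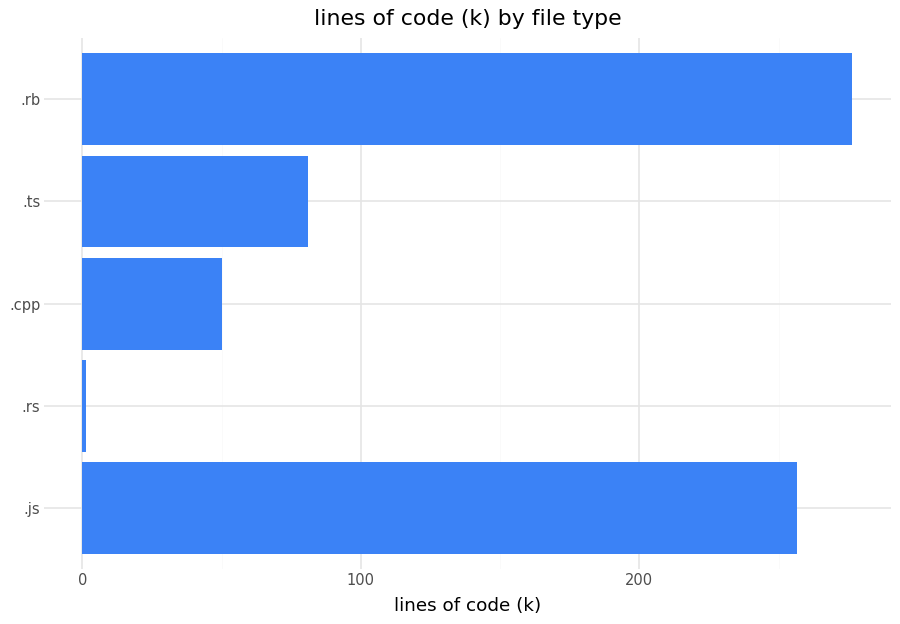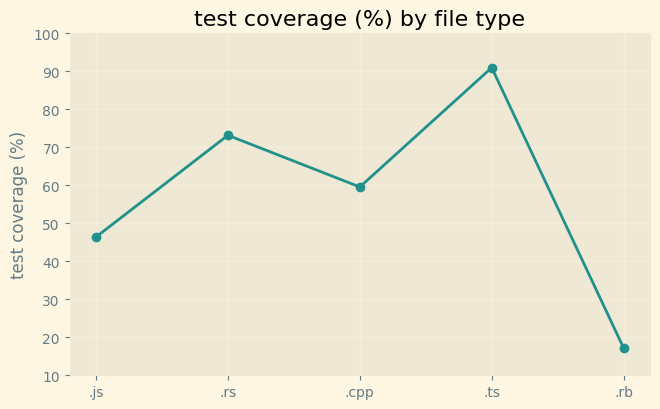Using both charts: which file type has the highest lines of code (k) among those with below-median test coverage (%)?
Chart 2 median test coverage (%) ≈ 60; below-median file types: .js, .rb. Among those, .rb has the highest lines of code (k) (≈ 300).

.rb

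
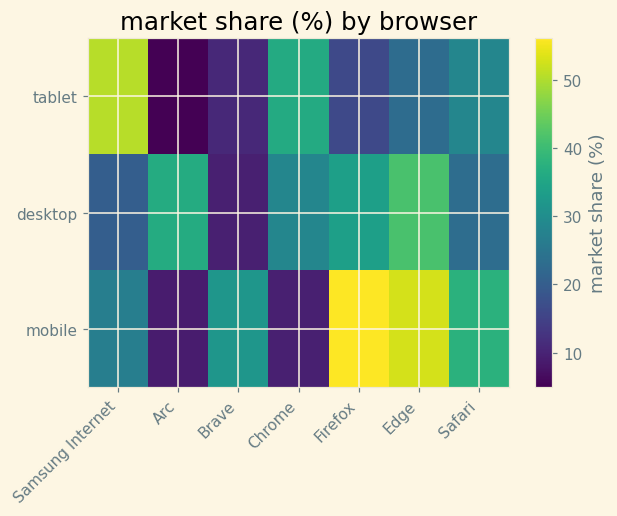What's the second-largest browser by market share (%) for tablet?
Chrome

Top 3 for tablet: Samsung Internet ≈ 50, Chrome ≈ 35, Safari ≈ 30.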